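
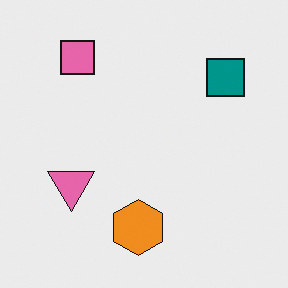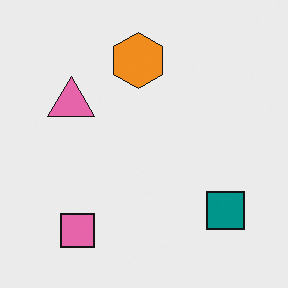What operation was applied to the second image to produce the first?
Flipped vertically (top ↔ bottom).

The pink square is in the bottom-left of the second image and the top-left of the first — shapes on opposite sides of the horizontal midline have swapped in a mirror flip.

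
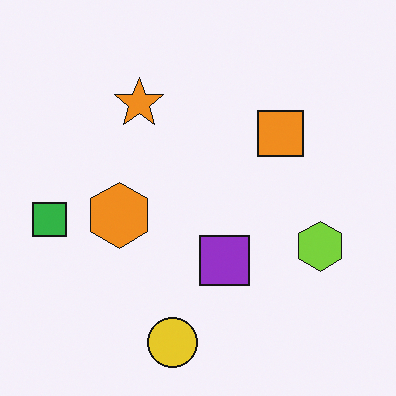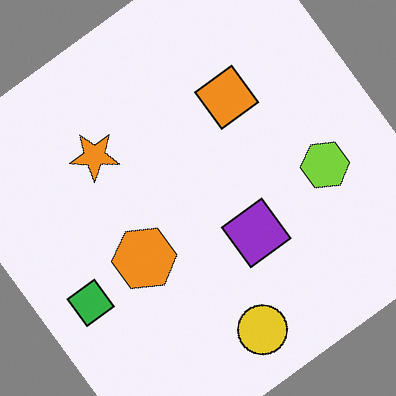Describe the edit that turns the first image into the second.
The image was rotated counter-clockwise by a large amount — several tens of degrees.

Every shape is tilted by the same angle and the image corners show triangular fill wedges — a whole-image rotation by a non-right angle.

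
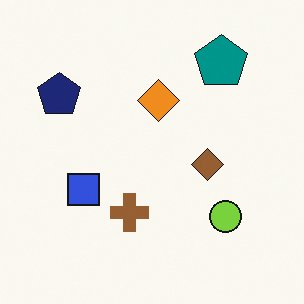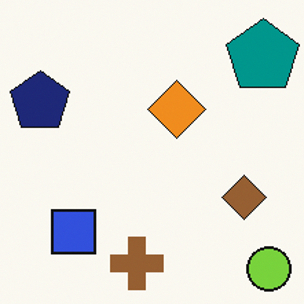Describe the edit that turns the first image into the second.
The second image is the first cropped slightly and scaled back up.

The visible shapes are larger and the field of view is narrower; shapes near the original edges may be partly or wholly outside the frame — a crop-and-rescale.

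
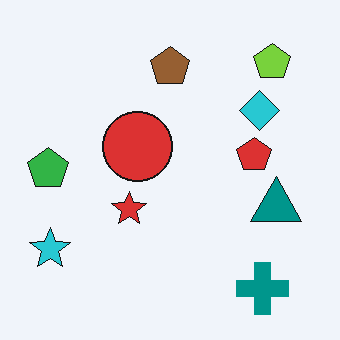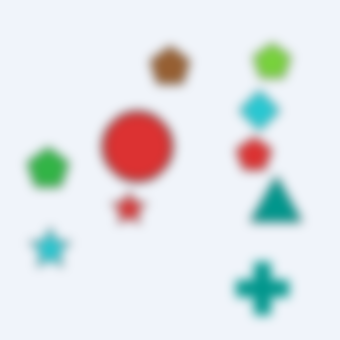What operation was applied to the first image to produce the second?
The second image is the first strongly gaussian-blurred.

Shape edges and outlines are uniformly softened across the whole image.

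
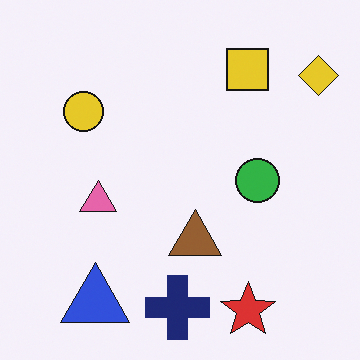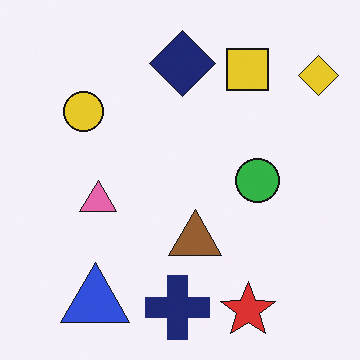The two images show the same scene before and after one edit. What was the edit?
The transformation is: overlaid with an additional navy diamond.

A navy diamond appears in the second image that is absent from the first.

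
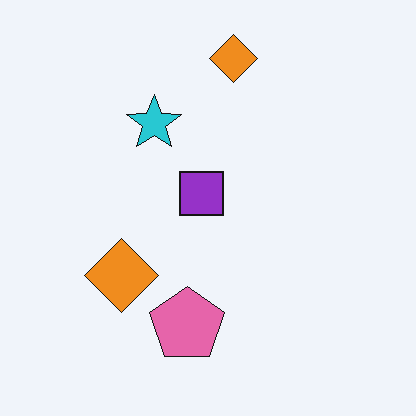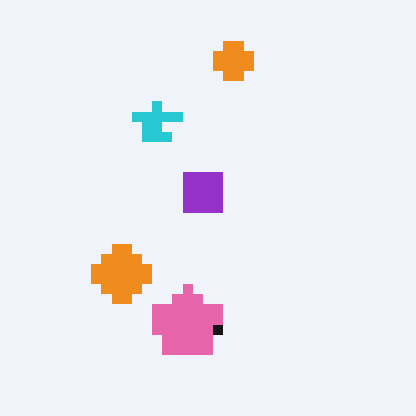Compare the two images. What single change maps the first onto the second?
It was heavily pixelated into large blocks.

Shapes are reduced to large square blocks; fine edges and outlines are lost — a downscale-then-upscale (mosaic) effect.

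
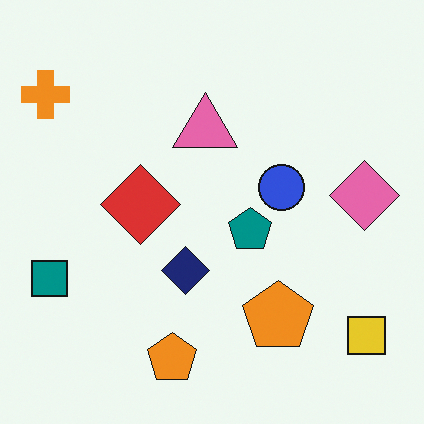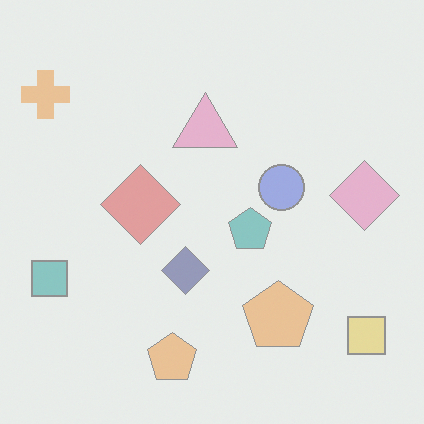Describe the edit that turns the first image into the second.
The second image is the first given much lower contrast.

Tones are pushed toward mid-grey across the whole image — a global contrast change.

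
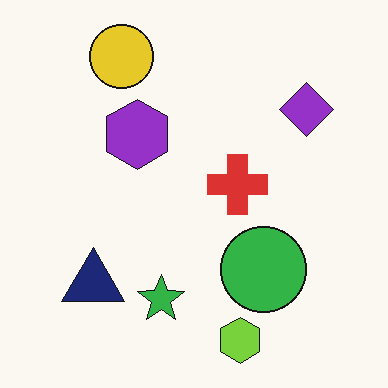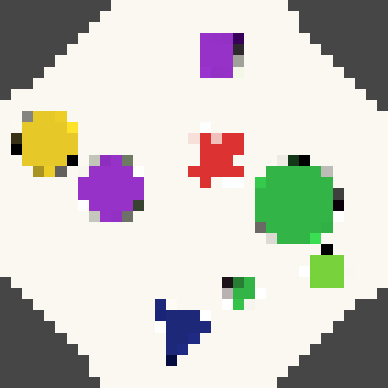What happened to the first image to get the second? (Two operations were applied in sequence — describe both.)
The image was rotated counter-clockwise by a large amount — several tens of degrees, then heavily pixelated into large blocks.

Every shape is tilted by the same angle and the image corners show triangular fill wedges — a whole-image rotation by a non-right angle. Shapes are reduced to large square blocks; fine edges and outlines are lost — a downscale-then-upscale (mosaic) effect.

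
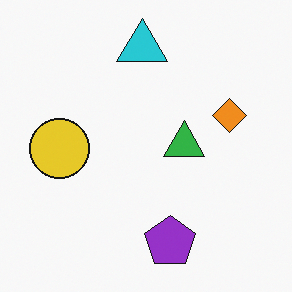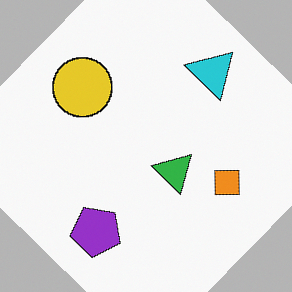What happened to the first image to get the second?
It was rotated clockwise by a large amount — several tens of degrees.

Every shape is tilted by the same angle and the image corners show triangular fill wedges — a whole-image rotation by a non-right angle.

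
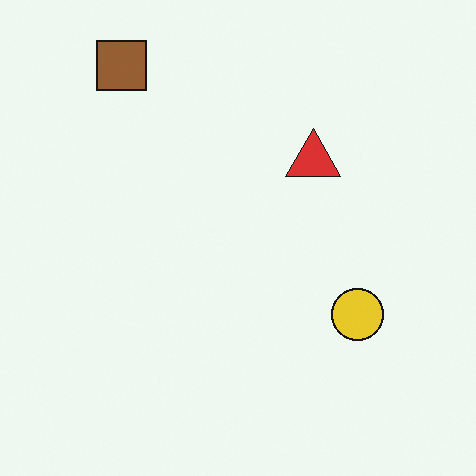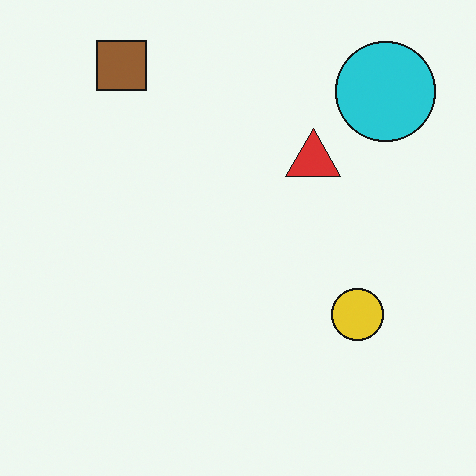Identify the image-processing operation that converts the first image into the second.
The second image is the first overlaid with an additional cyan circle.

A cyan circle appears in the second image that is absent from the first.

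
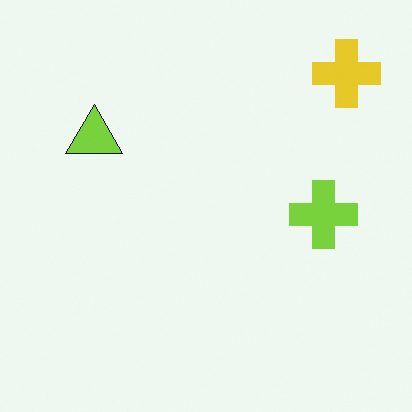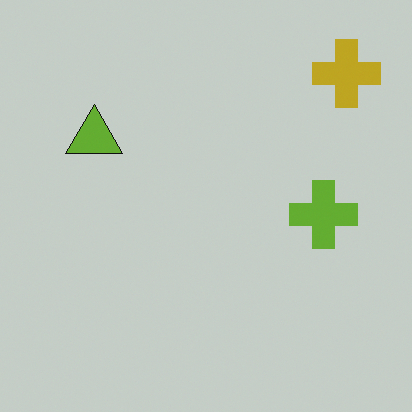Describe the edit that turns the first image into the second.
This is the original image slightly darkened.

Every pixel — background and shapes alike — is uniformly darkened.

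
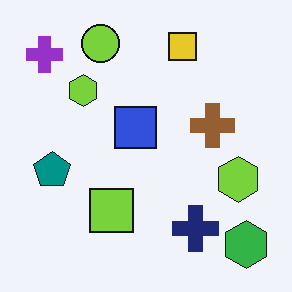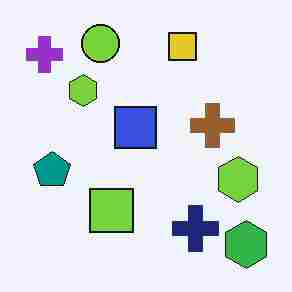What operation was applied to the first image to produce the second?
This is the original image heavily JPEG-compressed with obvious blocking artifacts.

Blocky 8×8 compression artifacts appear around shape edges and the flat background shows ringing — characteristic JPEG degradation.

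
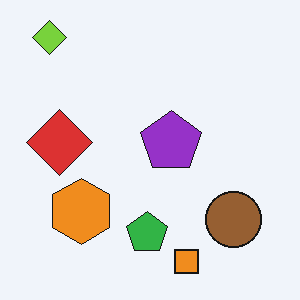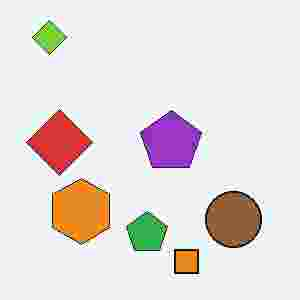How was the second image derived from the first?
Heavily JPEG-compressed with obvious blocking artifacts.

Blocky 8×8 compression artifacts appear around shape edges and the flat background shows ringing — characteristic JPEG degradation.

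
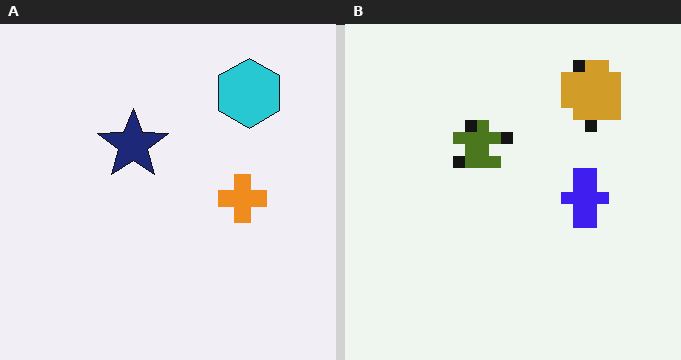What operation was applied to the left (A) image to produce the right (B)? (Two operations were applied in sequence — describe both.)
The transformation is: heavily pixelated into large blocks, then hue-shifted through roughly half the color wheel.

Shapes are reduced to large square blocks; fine edges and outlines are lost — a downscale-then-upscale (mosaic) effect. Every shape's color has rotated by the same amount around the hue wheel — a uniform hue shift.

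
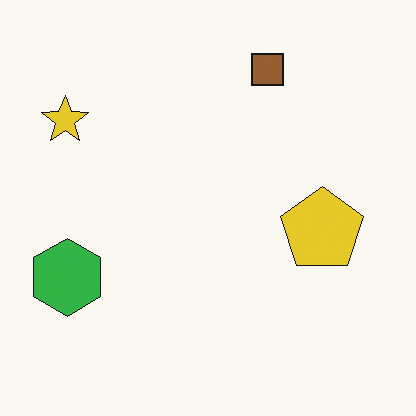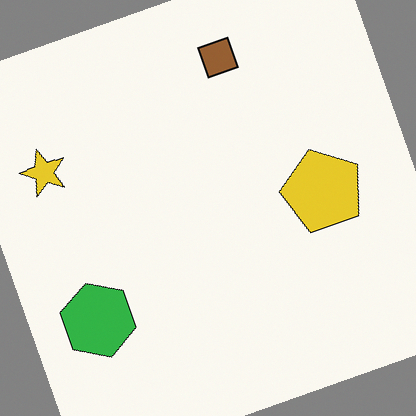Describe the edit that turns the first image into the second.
It was rotated counter-clockwise by a moderate amount.

Every shape is tilted by the same angle and the image corners show triangular fill wedges — a whole-image rotation by a non-right angle.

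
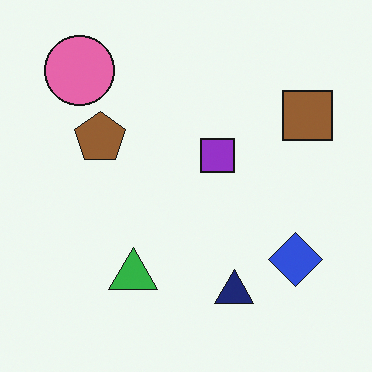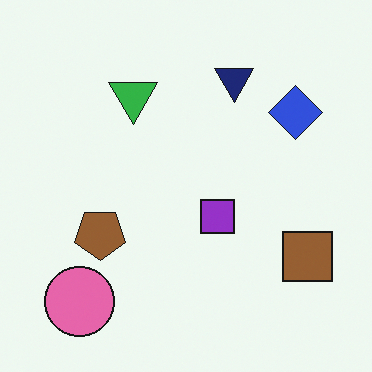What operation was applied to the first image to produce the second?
The transformation is: flipped vertically (top ↔ bottom).

The pink circle is in the top-left of the first image and the bottom-left of the second — shapes on opposite sides of the horizontal midline have swapped in a mirror flip.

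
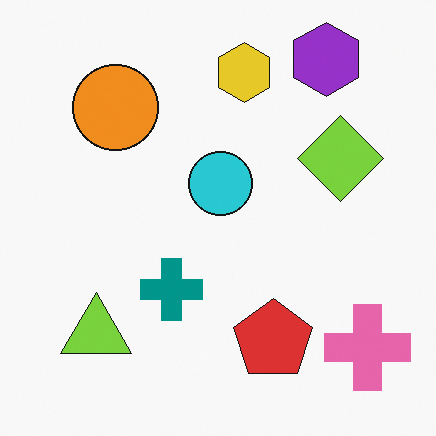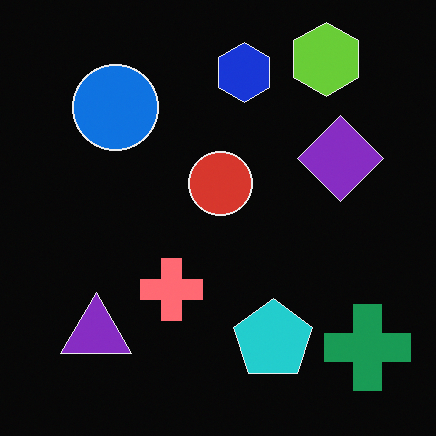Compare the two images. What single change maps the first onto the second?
Color-inverted (negative).

The light background has become dark and every shape's color is its complement — a photographic negative.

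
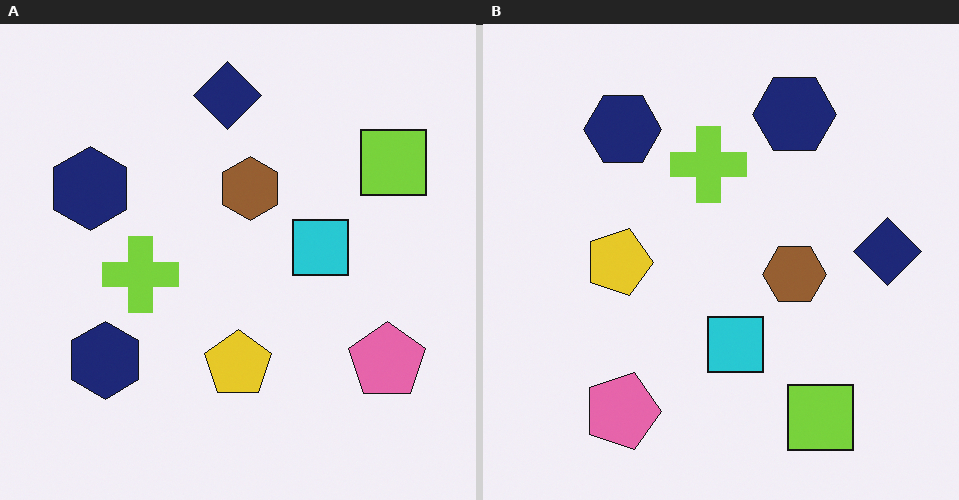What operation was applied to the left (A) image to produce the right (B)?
This is the original image rotated 90° clockwise.

The lime square sits in the top-right of the left (A) image and the bottom-right of the right (B) — consistent with a whole-image 90° clockwise rotation.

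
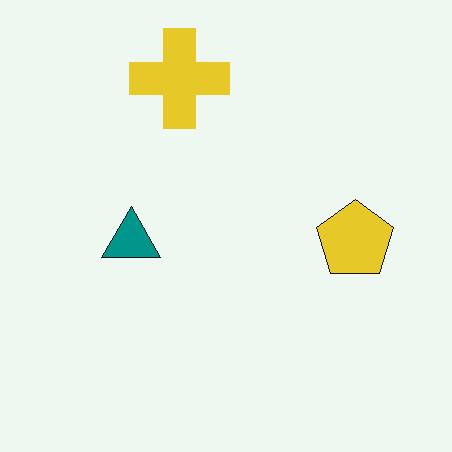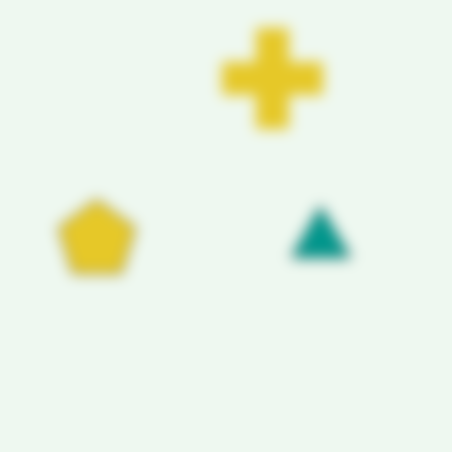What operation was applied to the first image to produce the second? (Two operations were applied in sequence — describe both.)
The transformation is: flipped horizontally (left ↔ right), then heavily blurred.

The yellow pentagon is in the right of the first image and the left of the second — shapes on opposite sides of the vertical midline have swapped in a mirror flip. Shape edges and outlines are uniformly softened across the whole image.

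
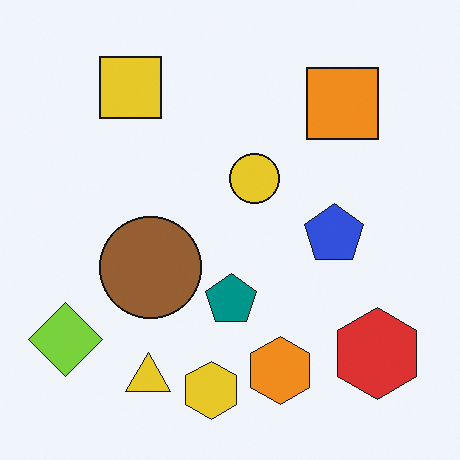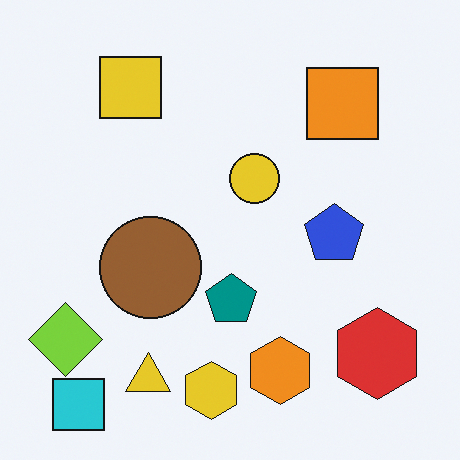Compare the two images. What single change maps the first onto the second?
This is the original image overlaid with an additional cyan square.

A cyan square appears in the second image that is absent from the first.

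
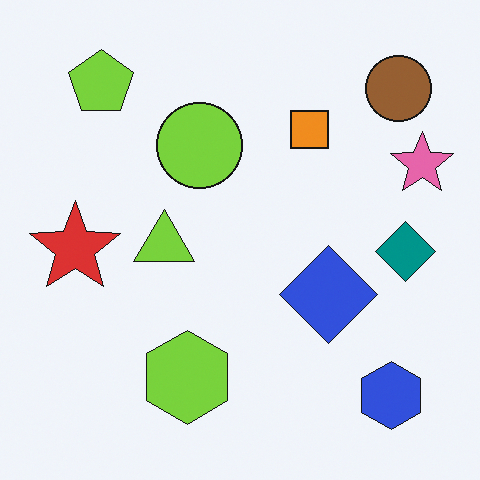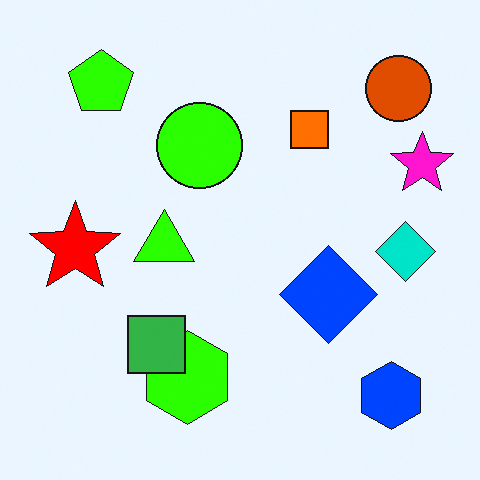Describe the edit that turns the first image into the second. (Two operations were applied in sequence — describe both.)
It was heavily oversaturated, then overlaid with an additional green square.

All colors are more vivid — a global saturation change. A green square appears in the second image that is absent from the first.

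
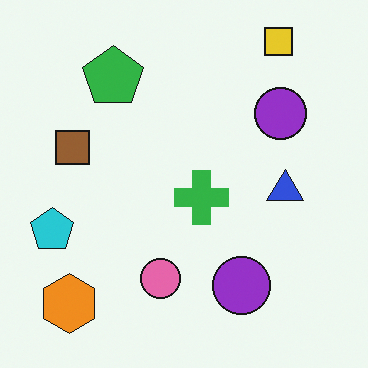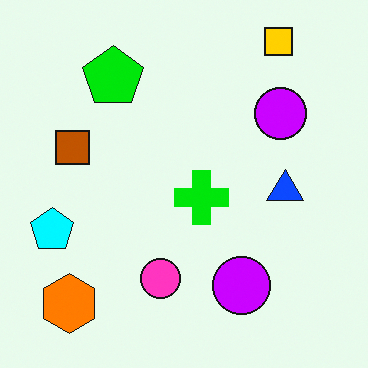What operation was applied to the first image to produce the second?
Heavily oversaturated.

All colors are more vivid — a global saturation change.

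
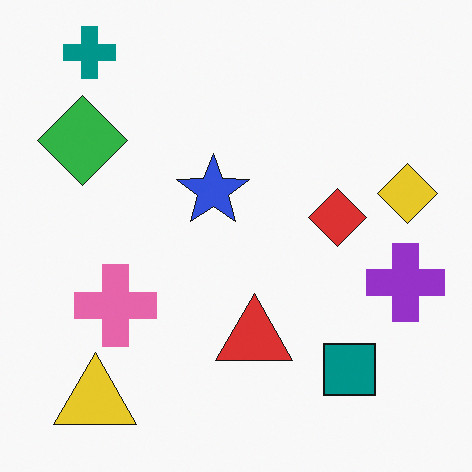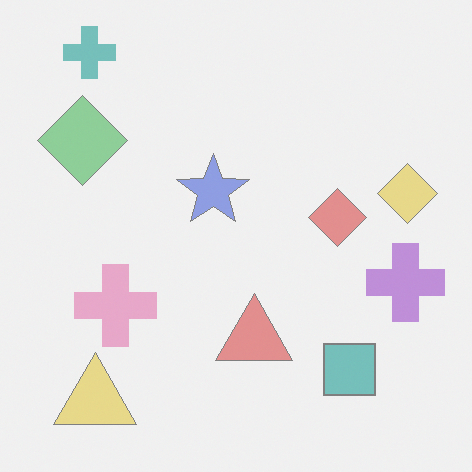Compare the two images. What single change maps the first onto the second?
The second image is the first given much lower contrast.

Tones are pushed toward mid-grey across the whole image — a global contrast change.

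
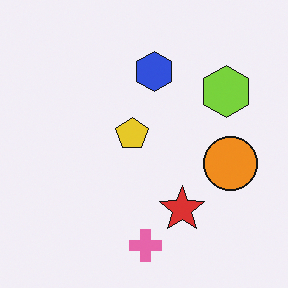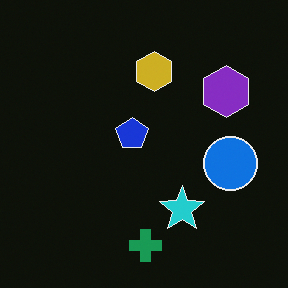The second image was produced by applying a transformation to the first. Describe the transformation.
The image was color-inverted (negative).

The light background has become dark and every shape's color is its complement — a photographic negative.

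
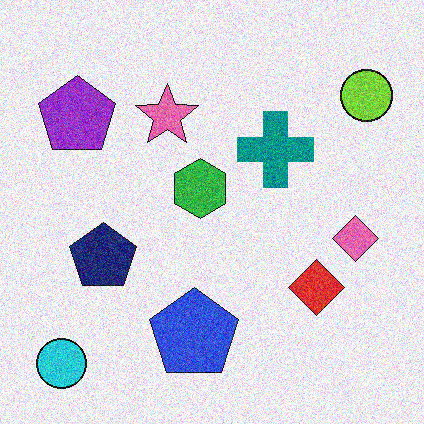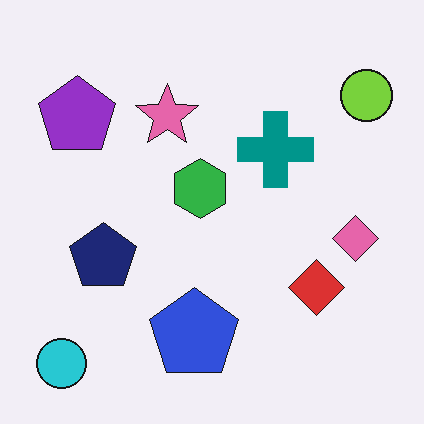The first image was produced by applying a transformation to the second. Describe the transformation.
The first image is the second degraded with moderate additive noise.

Random speckle covers the whole image, including the flat background.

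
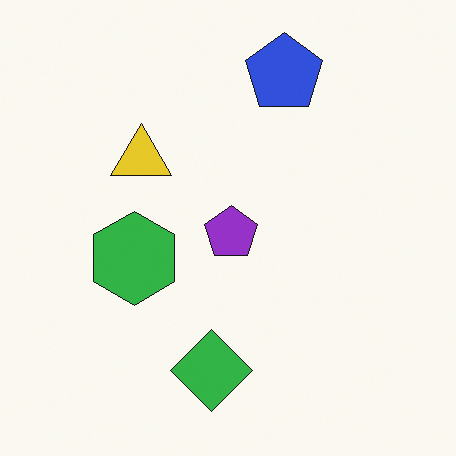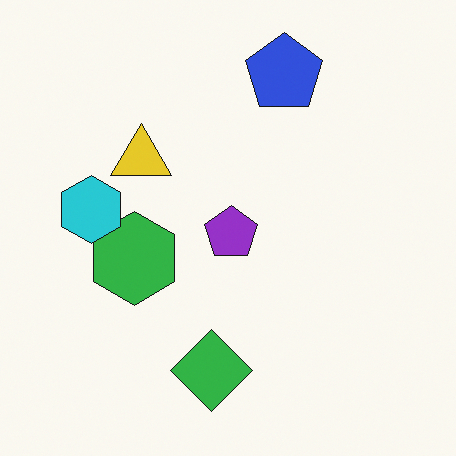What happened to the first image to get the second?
It was overlaid with an additional cyan hexagon.

A cyan hexagon appears in the second image that is absent from the first.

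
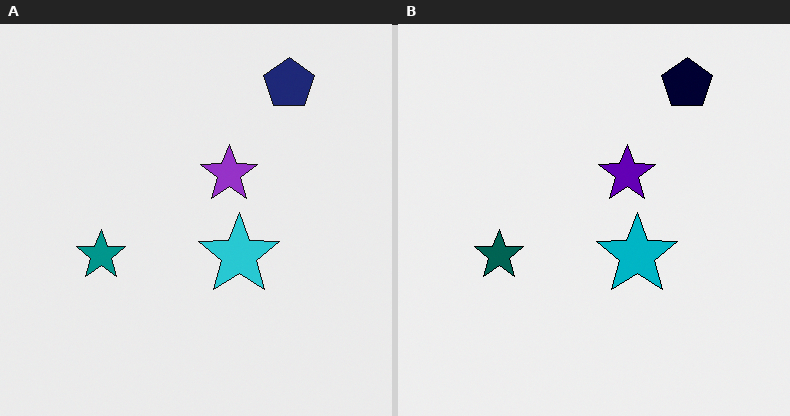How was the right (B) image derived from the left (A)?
This is the original image given much higher contrast.

Tones are pushed away from mid-grey across the whole image — a global contrast change.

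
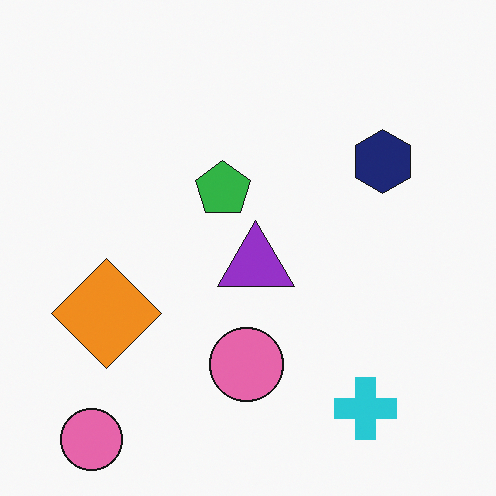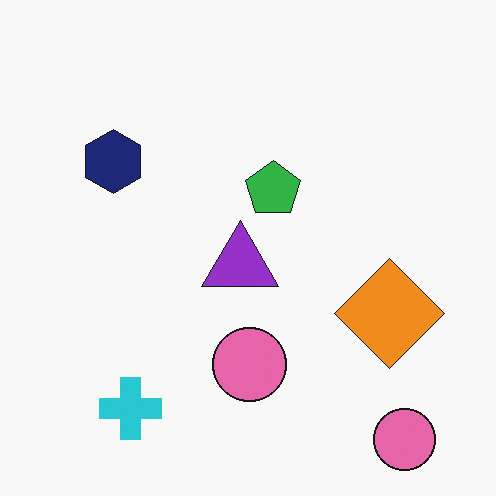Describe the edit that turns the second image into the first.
It was flipped horizontally (left ↔ right).

The orange diamond is in the right of the second image and the left of the first — shapes on opposite sides of the vertical midline have swapped in a mirror flip.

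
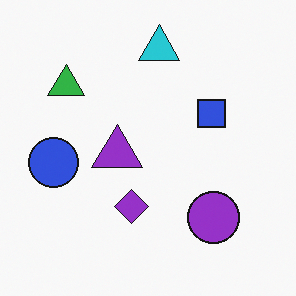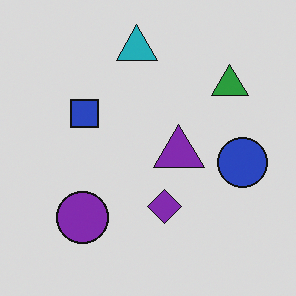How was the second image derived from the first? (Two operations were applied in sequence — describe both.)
The second image is the first slightly darkened, then flipped horizontally (left ↔ right).

Every pixel — background and shapes alike — is uniformly darkened. The blue circle is in the left of the first image and the right of the second — shapes on opposite sides of the vertical midline have swapped in a mirror flip.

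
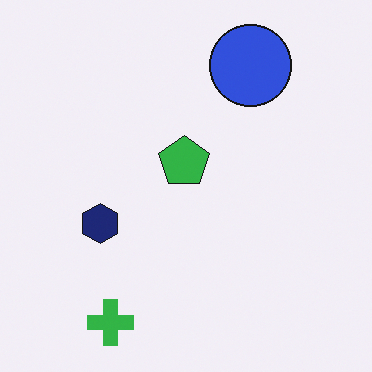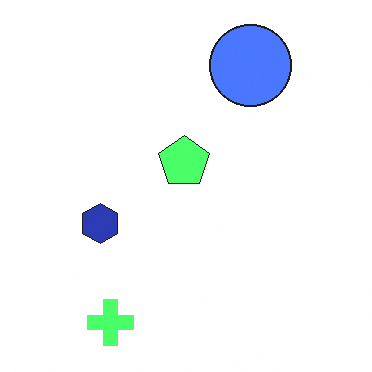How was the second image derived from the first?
The transformation is: brightened a lot.

Every pixel — background and shapes alike — is uniformly brightened.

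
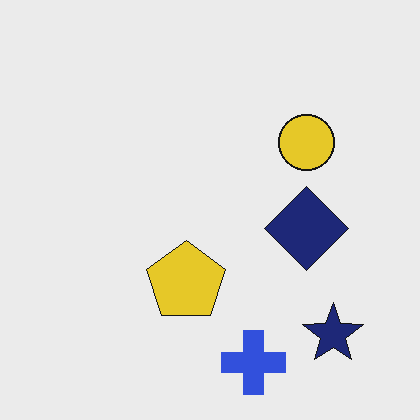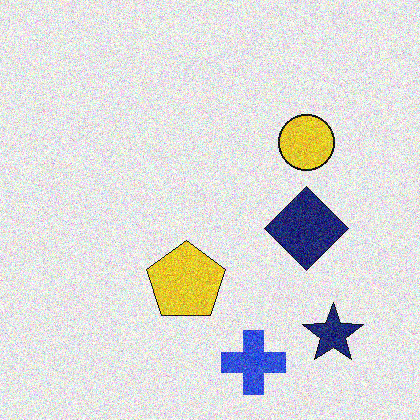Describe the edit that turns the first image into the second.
The transformation is: degraded with visible gaussian noise.

Random speckle covers the whole image, including the flat background.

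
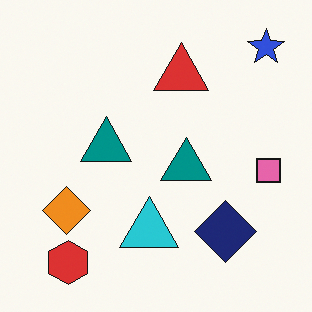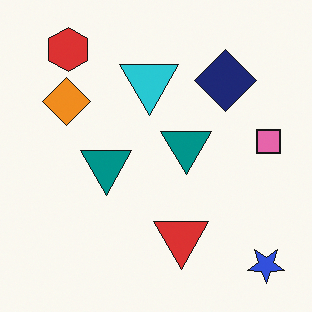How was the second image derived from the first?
Flipped vertically (top ↔ bottom).

The blue star is in the top-right of the first image and the bottom-right of the second — shapes on opposite sides of the horizontal midline have swapped in a mirror flip.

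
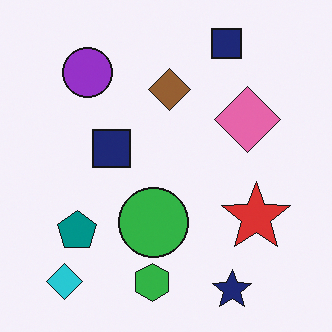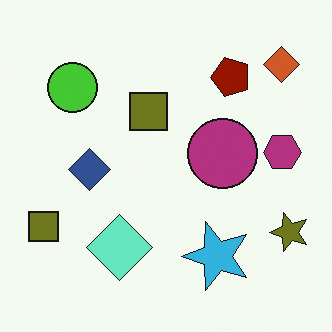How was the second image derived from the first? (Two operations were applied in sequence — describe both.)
This is the original image hue-shifted by a large amount, then transposed (reflected across the top-left ↔ bottom-right diagonal).

Every shape's color has rotated by the same amount around the hue wheel — a uniform hue shift. Shapes have swapped their row and column positions — what was in the top-right is now in the bottom-left — a diagonal reflection.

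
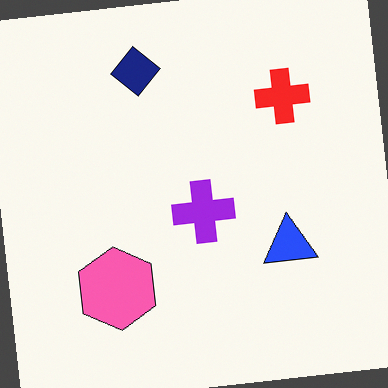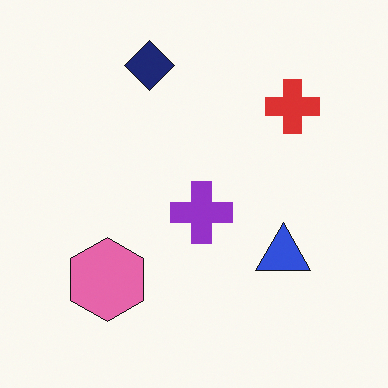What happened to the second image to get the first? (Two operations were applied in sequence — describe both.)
This is the original image slightly oversaturated, then rotated counter-clockwise by a small amount.

All colors are more vivid — a global saturation change. Every shape is tilted by the same angle and the image corners show triangular fill wedges — a whole-image rotation by a non-right angle.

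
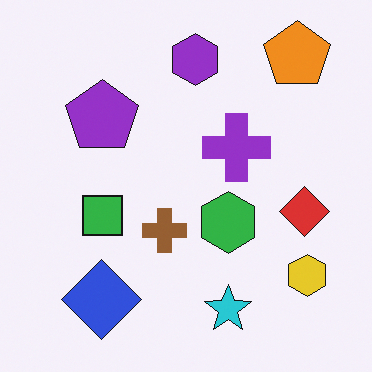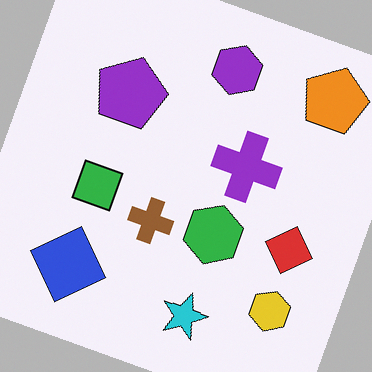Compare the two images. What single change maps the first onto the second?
It was rotated clockwise by a moderate amount.

Every shape is tilted by the same angle and the image corners show triangular fill wedges — a whole-image rotation by a non-right angle.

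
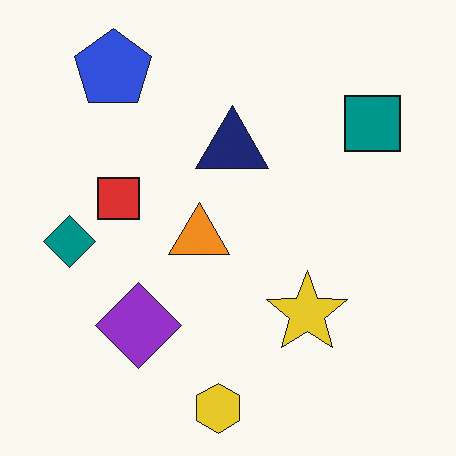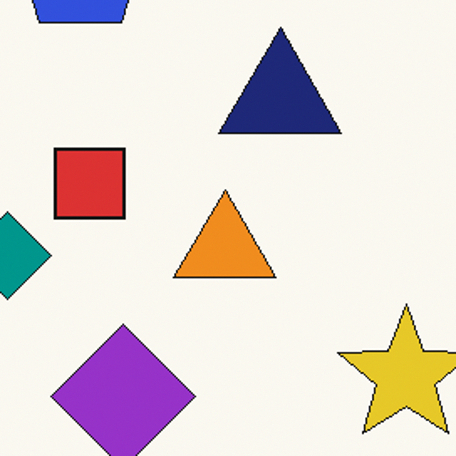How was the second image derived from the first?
The image was cropped tightly and scaled back up.

The visible shapes are larger and the field of view is narrower; shapes near the original edges may be partly or wholly outside the frame — a crop-and-rescale.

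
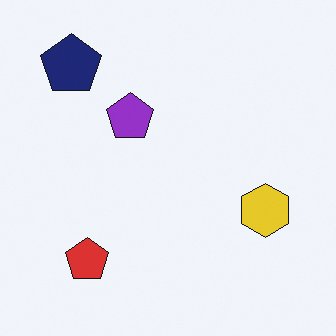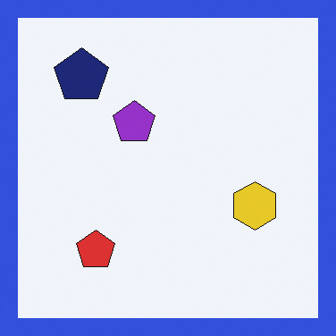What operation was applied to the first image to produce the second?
The transformation is: framed with a blue border.

A solid blue frame runs around the edge of the second image, with the content slightly shrunk inside it.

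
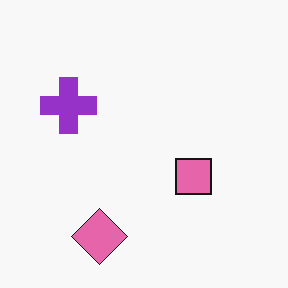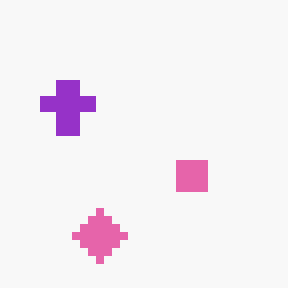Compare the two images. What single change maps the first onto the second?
Moderately pixelated.

Shapes are reduced to large square blocks; fine edges and outlines are lost — a downscale-then-upscale (mosaic) effect.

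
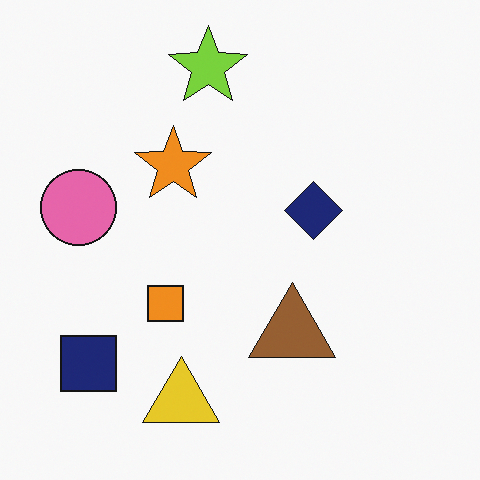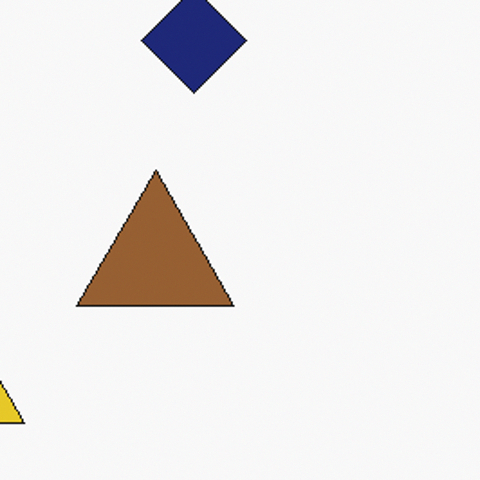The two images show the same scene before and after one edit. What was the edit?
Cropped tightly and scaled back up.

The visible shapes are larger and the field of view is narrower; shapes near the original edges may be partly or wholly outside the frame — a crop-and-rescale.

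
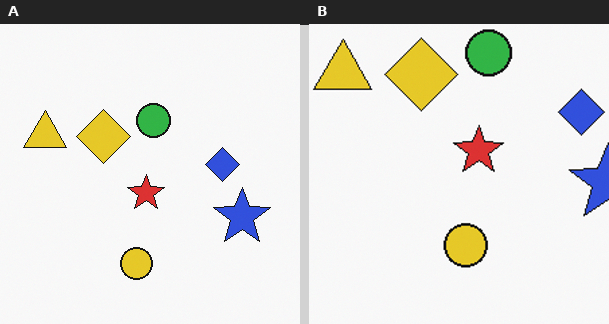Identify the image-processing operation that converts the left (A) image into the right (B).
The image was cropped to a modestly smaller region and rescaled.

The visible shapes are larger and the field of view is narrower; shapes near the original edges may be partly or wholly outside the frame — a crop-and-rescale.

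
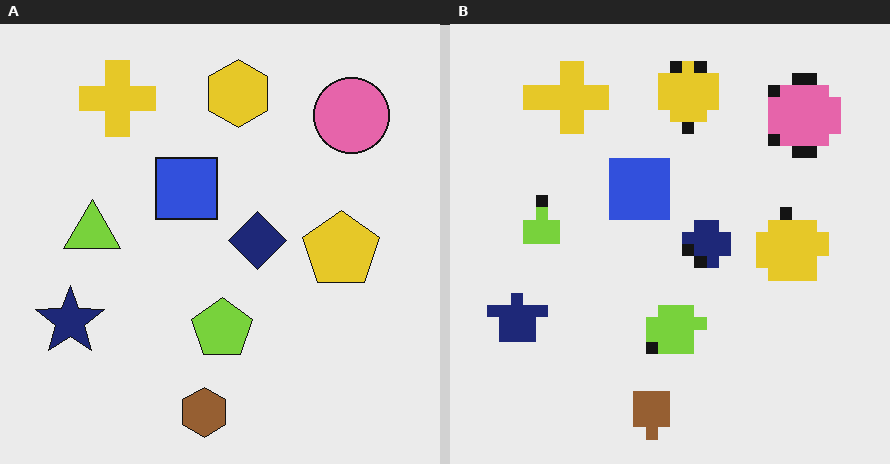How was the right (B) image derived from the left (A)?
The image was heavily pixelated into large blocks.

Shapes are reduced to large square blocks; fine edges and outlines are lost — a downscale-then-upscale (mosaic) effect.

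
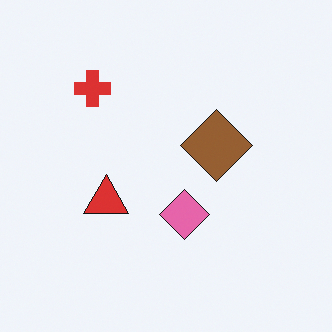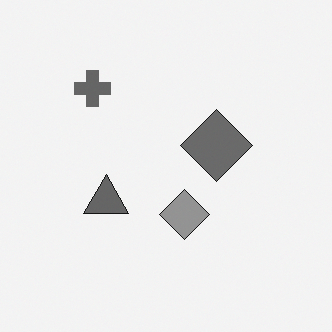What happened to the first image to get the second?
Converted to grayscale.

All color is removed — every shape is now a shade of grey.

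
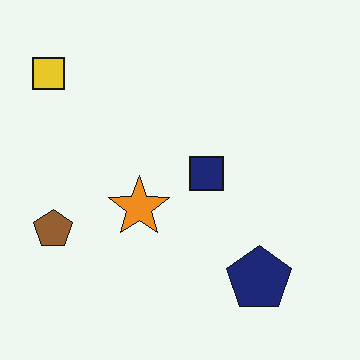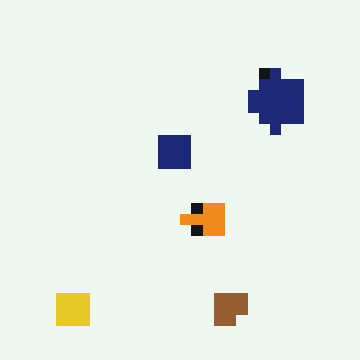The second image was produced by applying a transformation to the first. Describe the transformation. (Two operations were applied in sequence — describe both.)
It was rotated 90° counter-clockwise, then heavily pixelated into large blocks.

The yellow square sits in the top-left of the first image and the bottom-left of the second — consistent with a whole-image 90° counter-clockwise rotation. Shapes are reduced to large square blocks; fine edges and outlines are lost — a downscale-then-upscale (mosaic) effect.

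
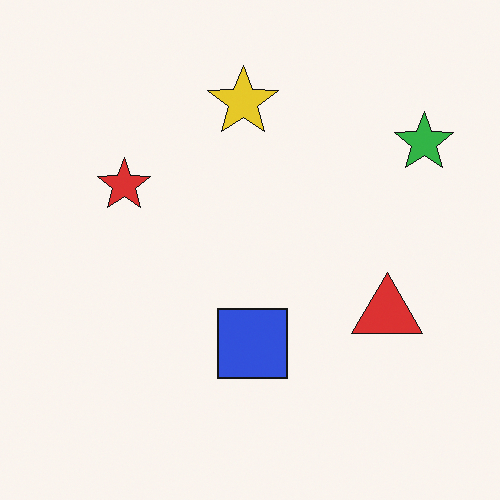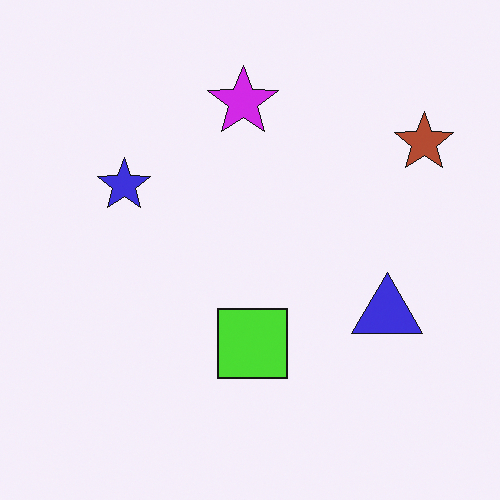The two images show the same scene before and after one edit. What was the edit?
This is the original image hue-shifted by a large amount.

Every shape's color has rotated by the same amount around the hue wheel — a uniform hue shift.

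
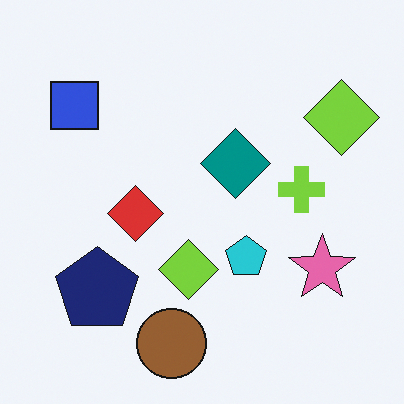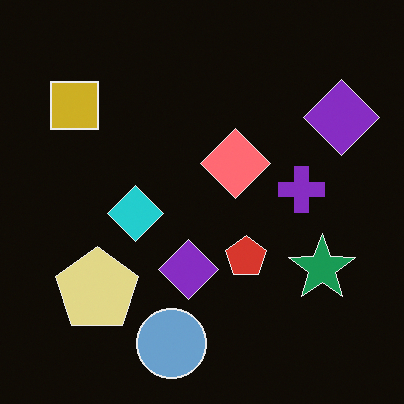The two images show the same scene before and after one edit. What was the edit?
Color-inverted (negative).

The light background has become dark and every shape's color is its complement — a photographic negative.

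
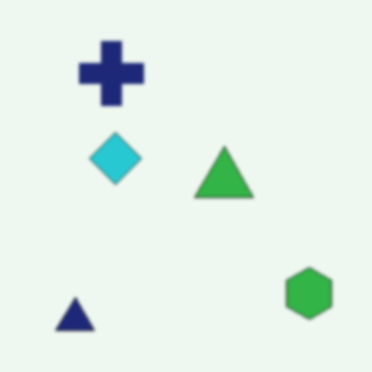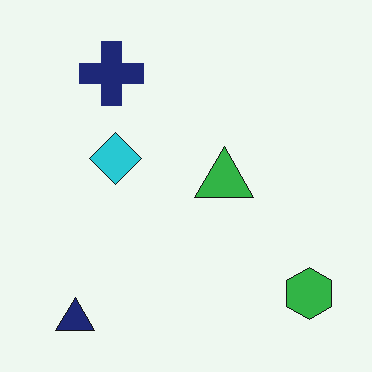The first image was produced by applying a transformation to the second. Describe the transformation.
This is the original image given a subtle gaussian blur.

Shape edges and outlines are uniformly softened across the whole image.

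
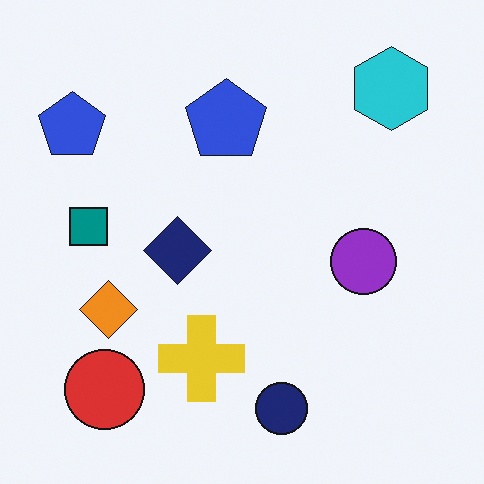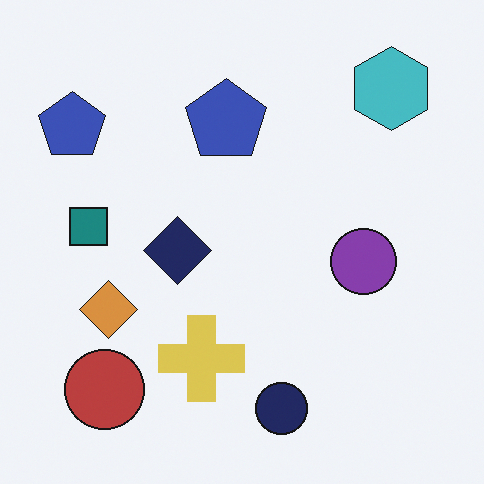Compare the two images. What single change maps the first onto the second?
The transformation is: slightly desaturated.

All colors are more muted and greyish — a global saturation change.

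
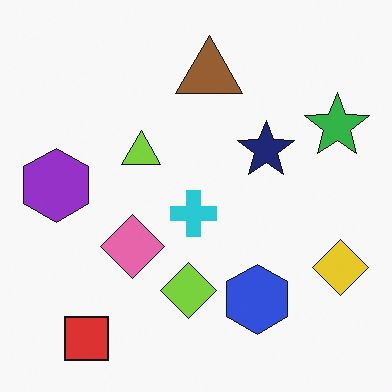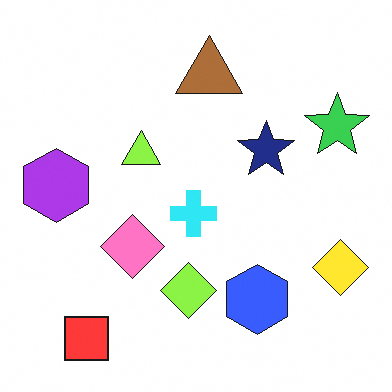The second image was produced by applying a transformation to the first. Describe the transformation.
It was brightened a little.

Every pixel — background and shapes alike — is uniformly brightened.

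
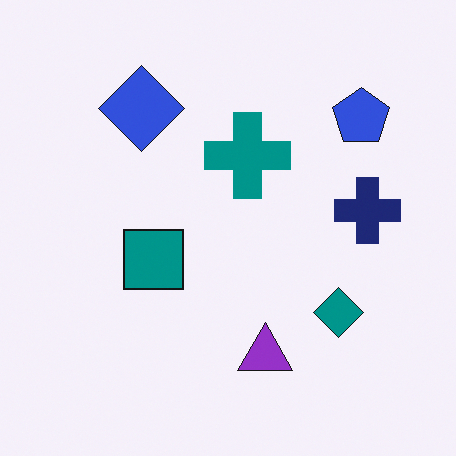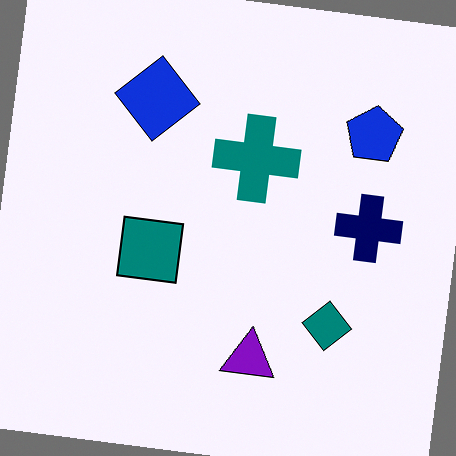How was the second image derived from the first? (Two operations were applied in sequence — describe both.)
The transformation is: rotated clockwise by a few degrees, then given slightly increased contrast.

Every shape is tilted by the same angle and the image corners show triangular fill wedges — a whole-image rotation by a non-right angle. Tones are pushed away from mid-grey across the whole image — a global contrast change.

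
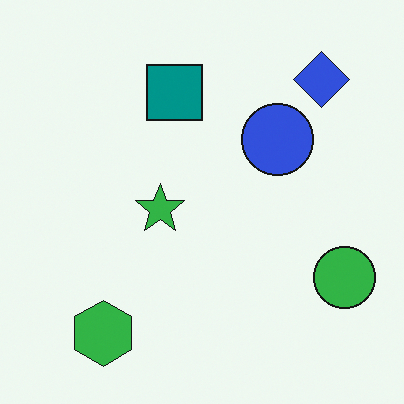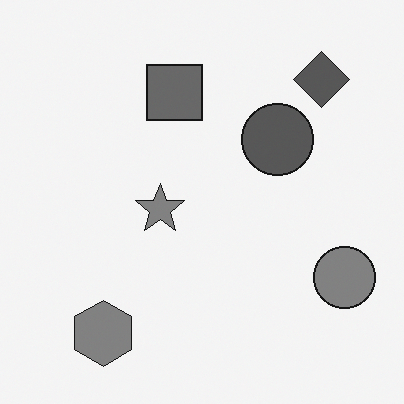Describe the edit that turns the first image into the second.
Converted to grayscale.

All color is removed — every shape is now a shade of grey.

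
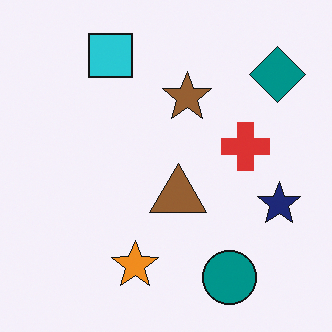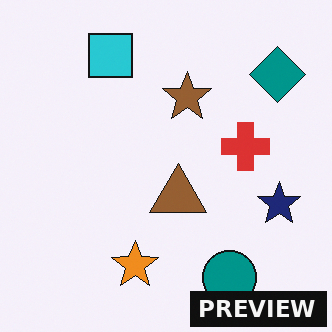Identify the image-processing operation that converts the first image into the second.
The second image is the first watermarked with the text "PREVIEW" in the lower-right corner.

A dark label reading "PREVIEW" appears in the lower-right corner.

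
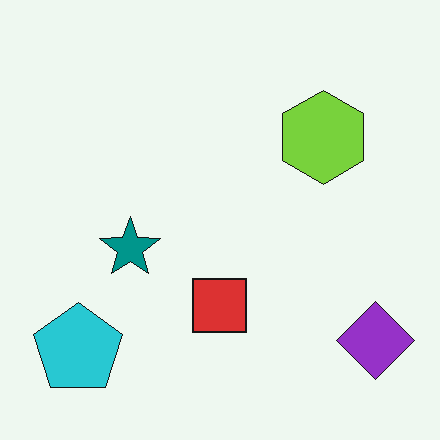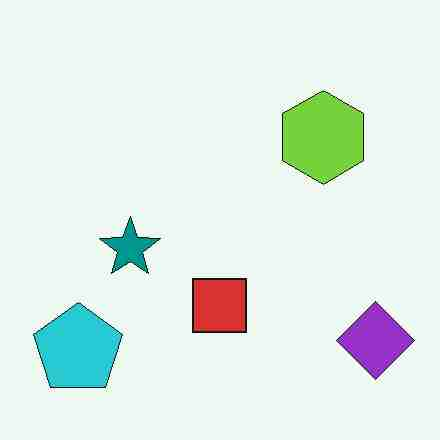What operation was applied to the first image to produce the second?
The image was heavily JPEG-compressed with obvious blocking artifacts.

Blocky 8×8 compression artifacts appear around shape edges and the flat background shows ringing — characteristic JPEG degradation.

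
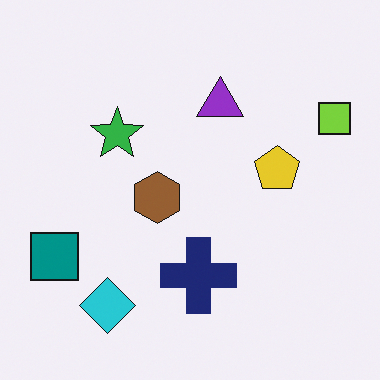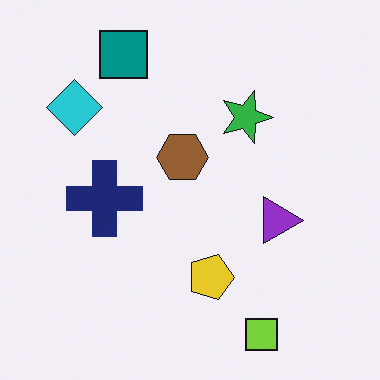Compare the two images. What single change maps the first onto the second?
The transformation is: rotated 90° clockwise.

The lime square sits in the top-right of the first image and the bottom-right of the second — consistent with a whole-image 90° clockwise rotation.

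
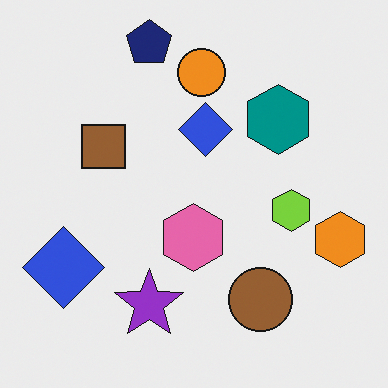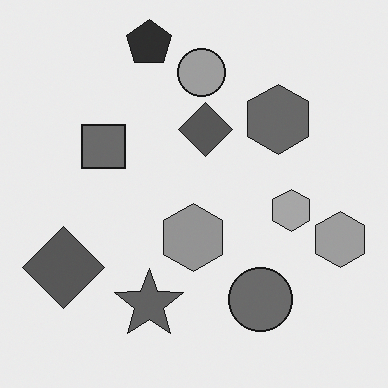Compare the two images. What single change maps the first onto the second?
The transformation is: converted to grayscale.

All color is removed — every shape is now a shade of grey.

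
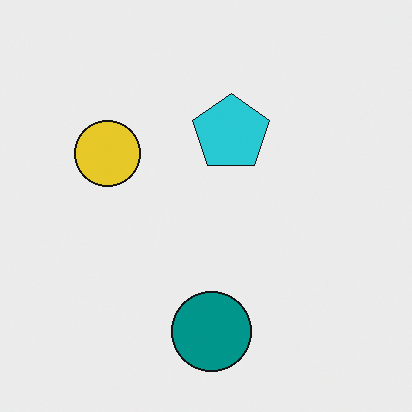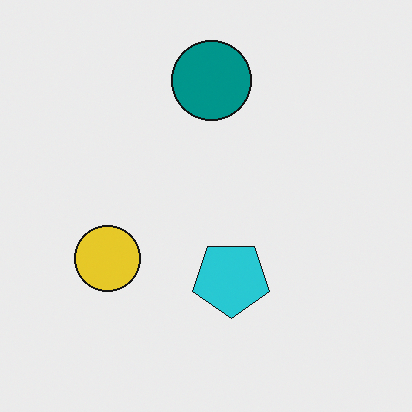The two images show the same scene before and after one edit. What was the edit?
The transformation is: flipped vertically (top ↔ bottom).

The teal circle is in the bottom of the first image and the top of the second — shapes on opposite sides of the horizontal midline have swapped in a mirror flip.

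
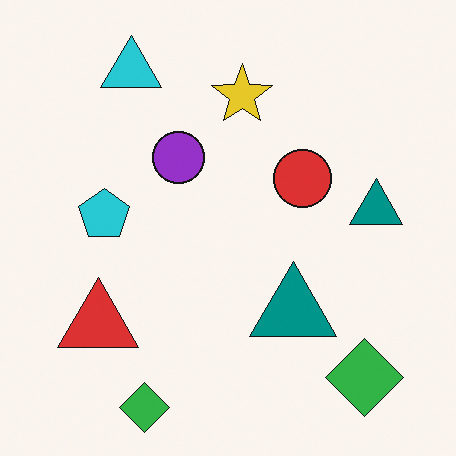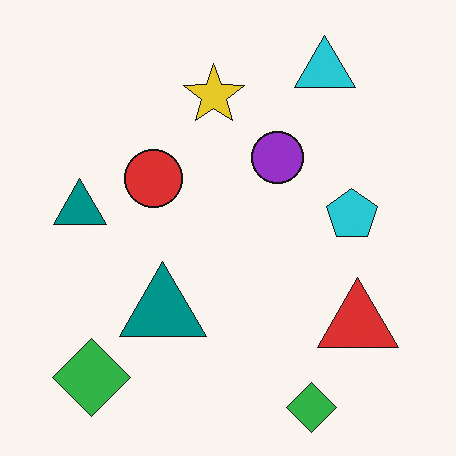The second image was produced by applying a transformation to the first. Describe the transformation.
The transformation is: flipped horizontally (left ↔ right).

The red triangle is in the bottom-left of the first image and the bottom-right of the second — shapes on opposite sides of the vertical midline have swapped in a mirror flip.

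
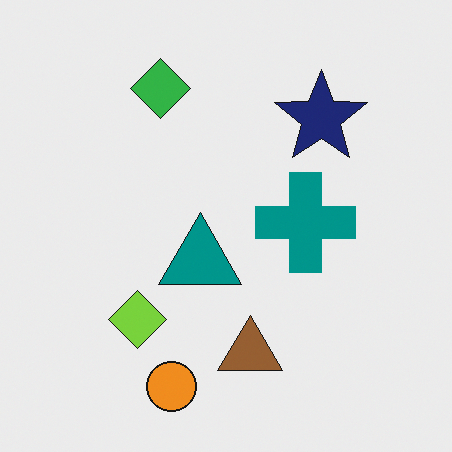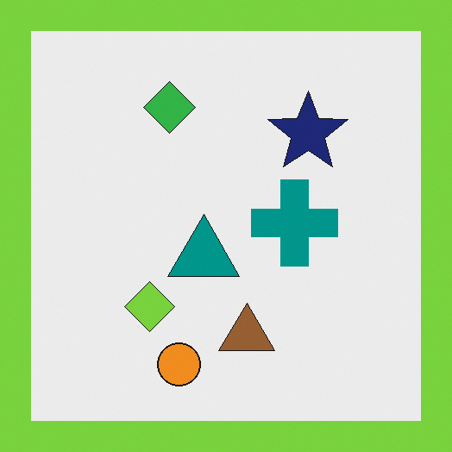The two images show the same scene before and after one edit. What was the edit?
Framed with a lime border.

A solid lime frame runs around the edge of the second image, with the content slightly shrunk inside it.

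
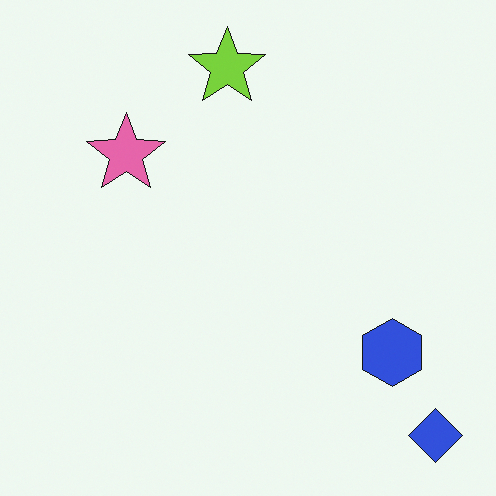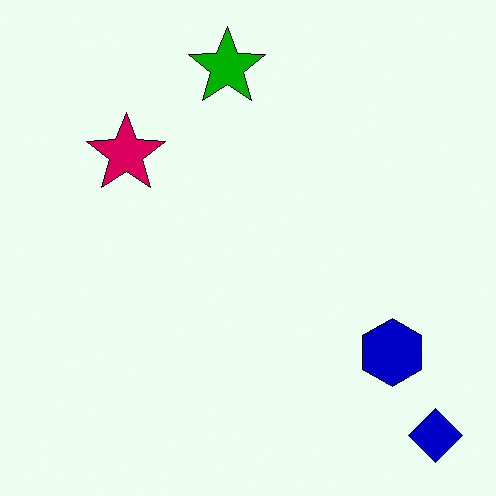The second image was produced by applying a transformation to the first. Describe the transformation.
Boosted in contrast.

Tones are pushed away from mid-grey across the whole image — a global contrast change.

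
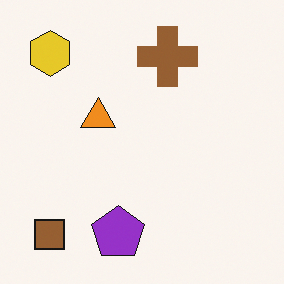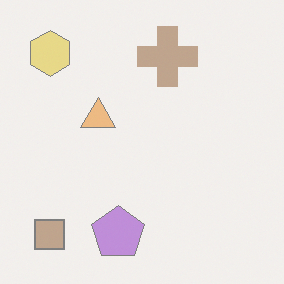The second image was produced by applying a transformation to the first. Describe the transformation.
It was washed out (contrast reduced).

Tones are pushed toward mid-grey across the whole image — a global contrast change.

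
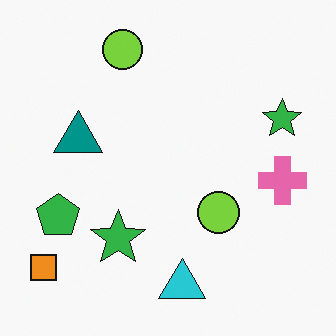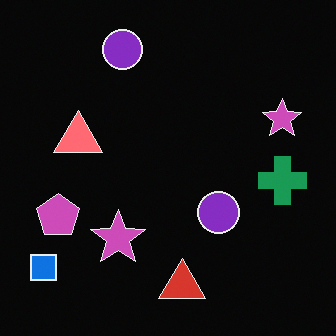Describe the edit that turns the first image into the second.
The transformation is: color-inverted (negative).

The light background has become dark and every shape's color is its complement — a photographic negative.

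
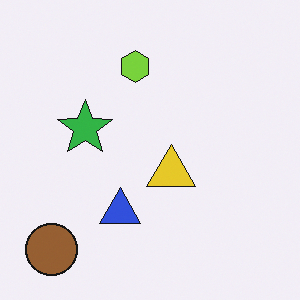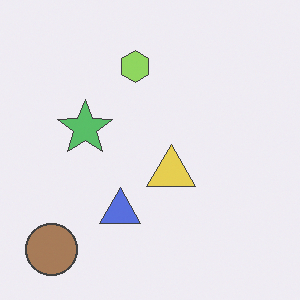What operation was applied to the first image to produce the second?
The transformation is: given slightly reduced contrast.

Tones are pushed toward mid-grey across the whole image — a global contrast change.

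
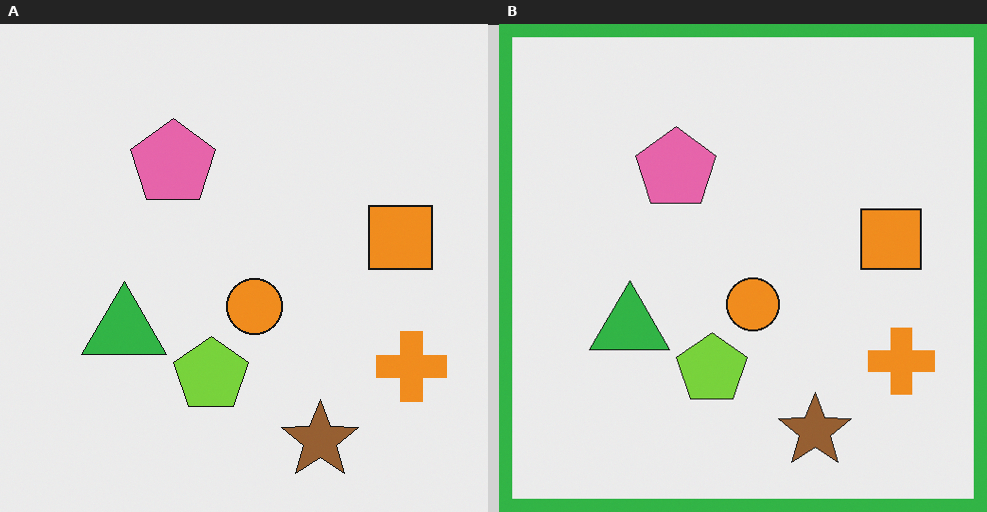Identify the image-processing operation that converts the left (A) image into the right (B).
The right (B) image is the left (A) framed with a green border.

A solid green frame runs around the edge of the right (B) image, with the content slightly shrunk inside it.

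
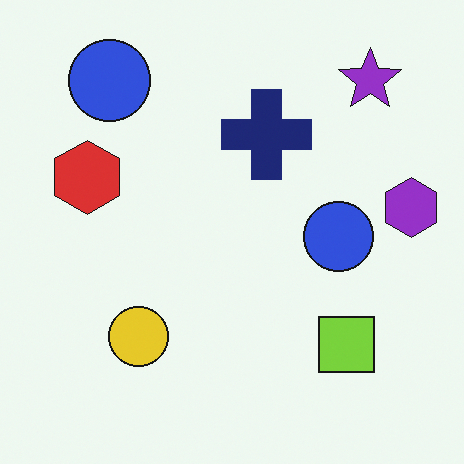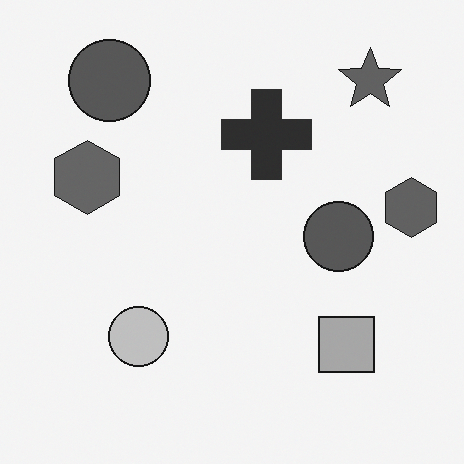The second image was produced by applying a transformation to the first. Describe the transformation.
It was converted to grayscale.

All color is removed — every shape is now a shade of grey.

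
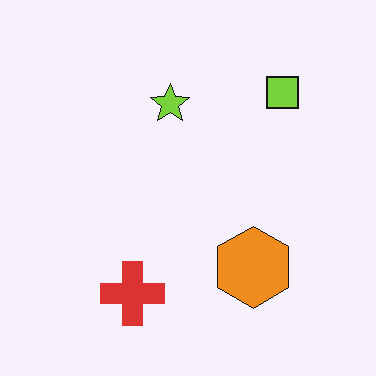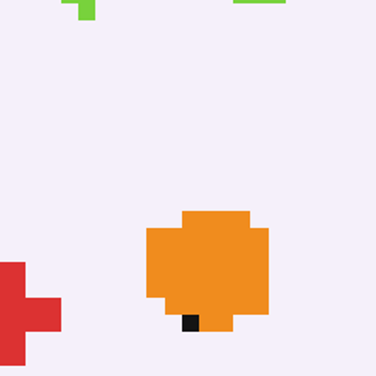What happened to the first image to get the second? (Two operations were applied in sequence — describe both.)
The transformation is: heavily pixelated into large blocks, then cropped tightly and scaled back up.

Shapes are reduced to large square blocks; fine edges and outlines are lost — a downscale-then-upscale (mosaic) effect. The visible shapes are larger and the field of view is narrower; shapes near the original edges may be partly or wholly outside the frame — a crop-and-rescale.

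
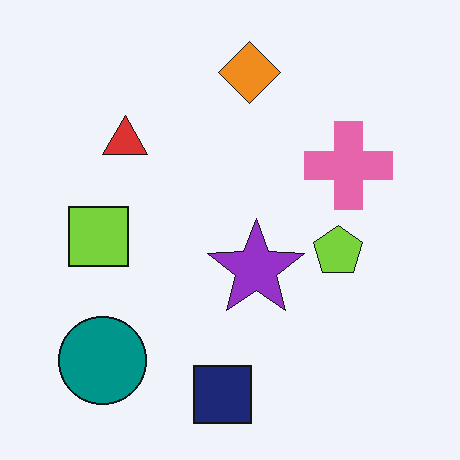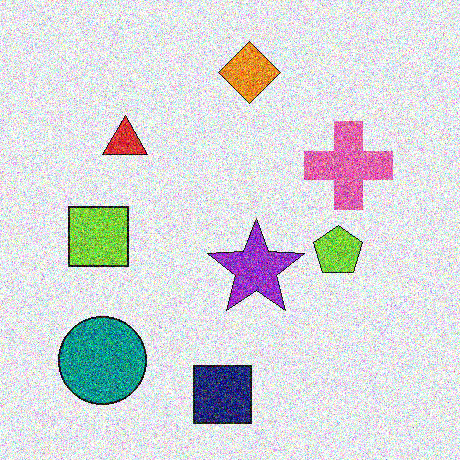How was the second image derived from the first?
The second image is the first degraded with heavy additive noise.

Random speckle covers the whole image, including the flat background.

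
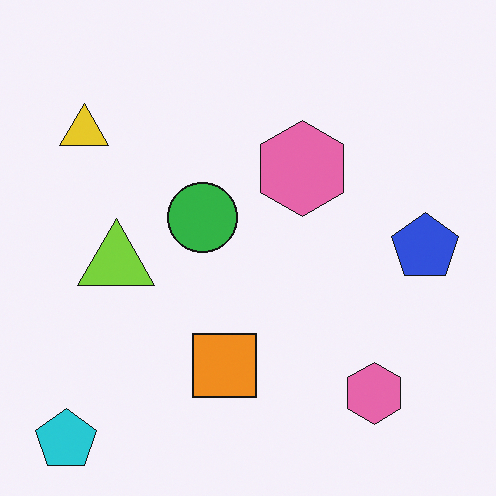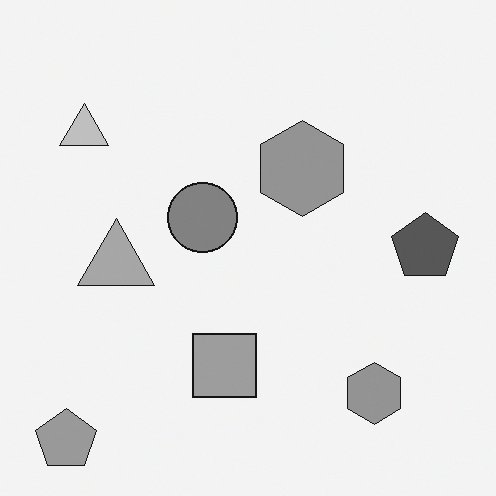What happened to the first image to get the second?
Converted to grayscale.

All color is removed — every shape is now a shade of grey.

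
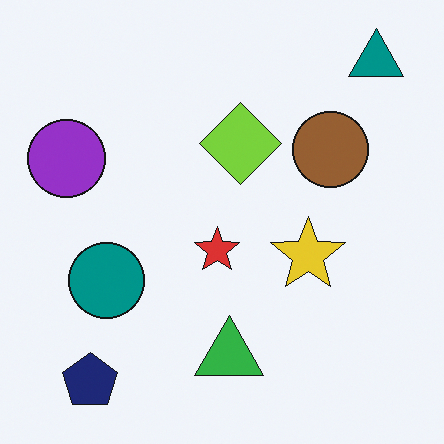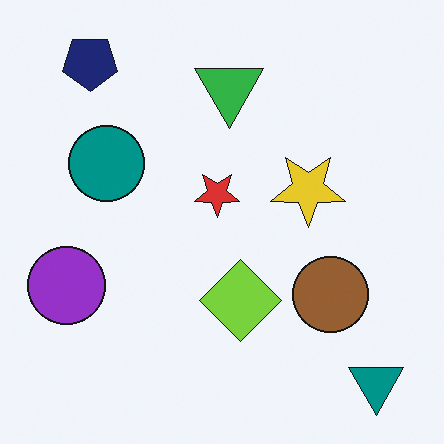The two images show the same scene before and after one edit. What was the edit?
Flipped vertically (top ↔ bottom).

The teal triangle is in the top-right of the first image and the bottom-right of the second — shapes on opposite sides of the horizontal midline have swapped in a mirror flip.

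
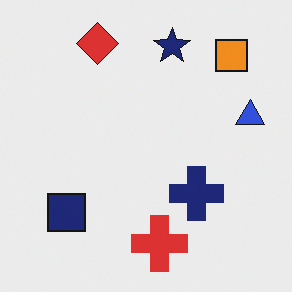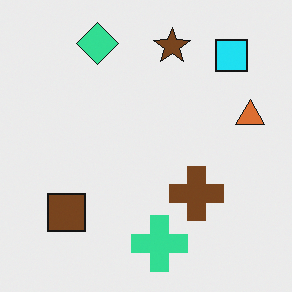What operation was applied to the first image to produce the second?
The second image is the first hue-shifted through roughly a third of the color wheel.

Every shape's color has rotated by the same amount around the hue wheel — a uniform hue shift.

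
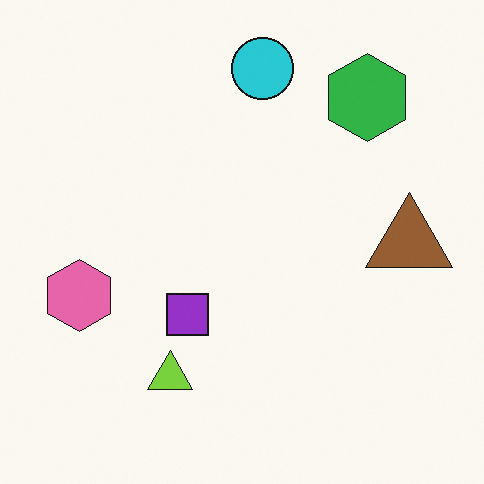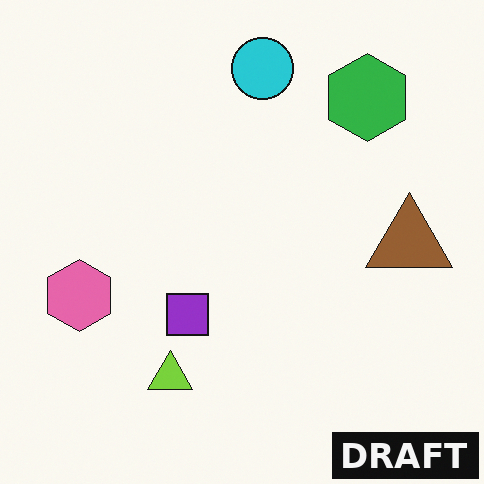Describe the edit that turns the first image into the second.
The image was watermarked with the text "DRAFT" in the lower-right corner.

A dark label reading "DRAFT" appears in the lower-right corner.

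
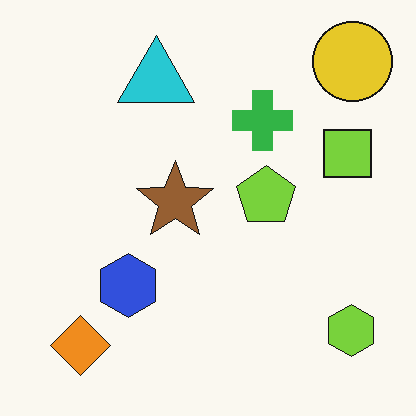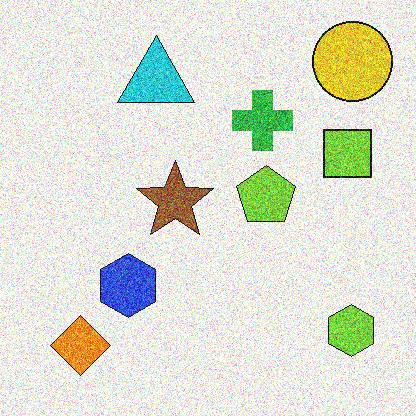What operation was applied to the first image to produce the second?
The image was degraded with a thick layer of grain.

Random speckle covers the whole image, including the flat background.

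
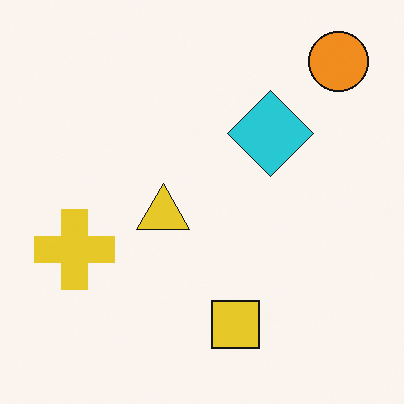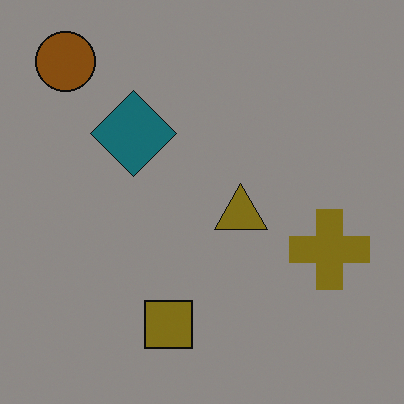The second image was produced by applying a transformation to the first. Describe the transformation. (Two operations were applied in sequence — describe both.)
The image was flipped horizontally (left ↔ right), then noticeably darkened.

The orange circle is in the top-right of the first image and the top-left of the second — shapes on opposite sides of the vertical midline have swapped in a mirror flip. Every pixel — background and shapes alike — is uniformly darkened.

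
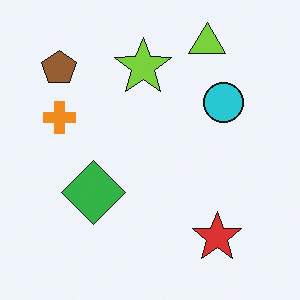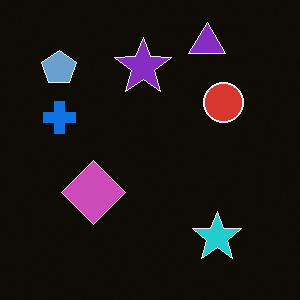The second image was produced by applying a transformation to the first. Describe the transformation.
This is the original image color-inverted (negative).

The light background has become dark and every shape's color is its complement — a photographic negative.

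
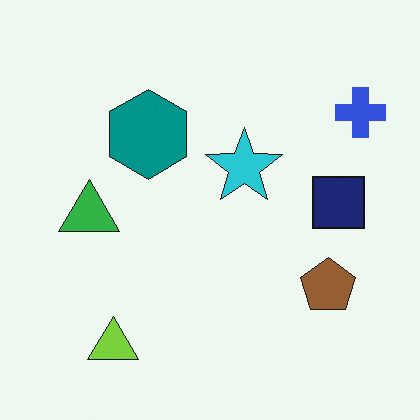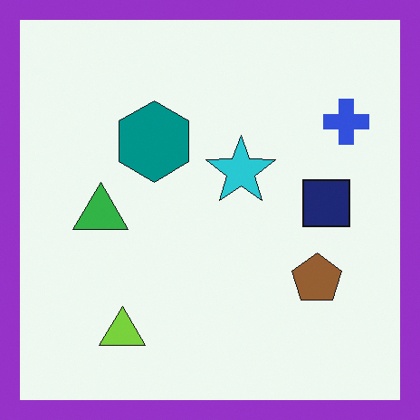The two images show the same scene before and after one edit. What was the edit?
The transformation is: framed with a purple border.

A solid purple frame runs around the edge of the second image, with the content slightly shrunk inside it.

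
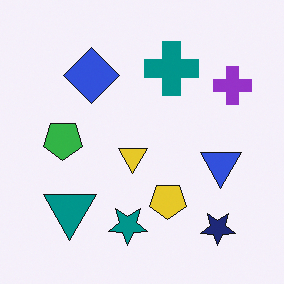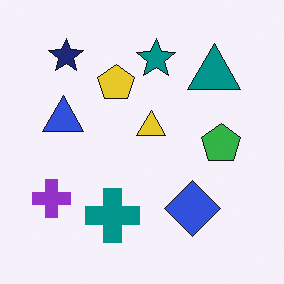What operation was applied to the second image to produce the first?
The first image is the second rotated 180°.

The navy star sits in the top-left of the second image and the bottom-right of the first — consistent with a whole-image 180° rotation.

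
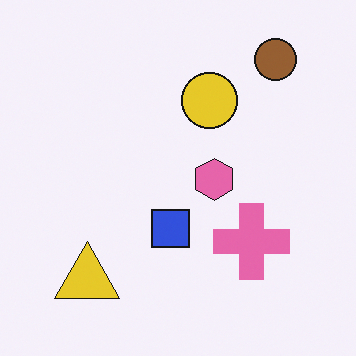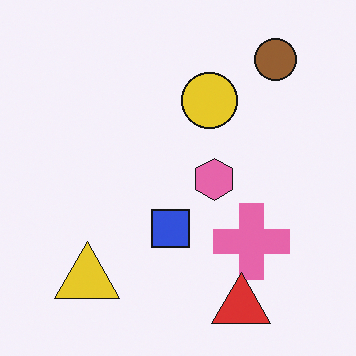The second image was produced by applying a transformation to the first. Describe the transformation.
This is the original image overlaid with an additional red triangle.

A red triangle appears in the second image that is absent from the first.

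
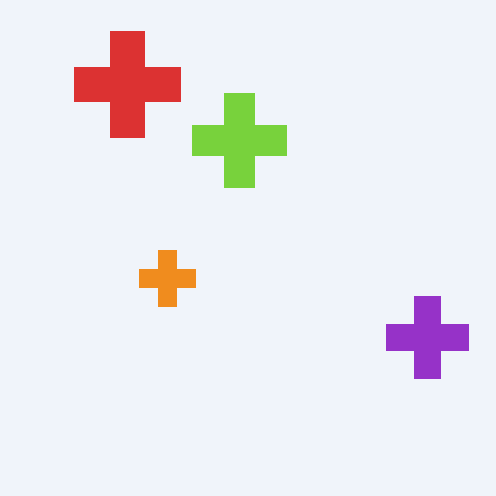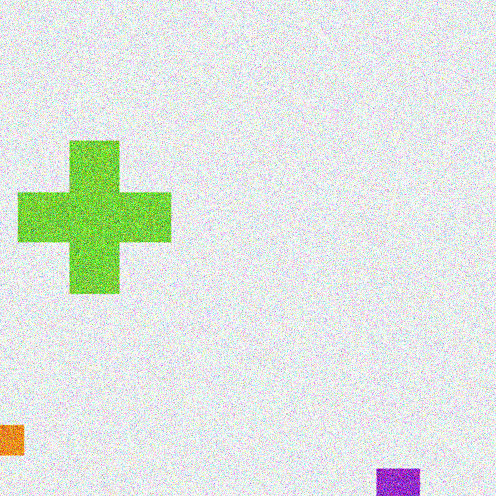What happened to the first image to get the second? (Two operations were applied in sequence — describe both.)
The image was cropped slightly and scaled back up, then degraded with a thick layer of grain.

The visible shapes are larger and the field of view is narrower; shapes near the original edges may be partly or wholly outside the frame — a crop-and-rescale. Random speckle covers the whole image, including the flat background.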